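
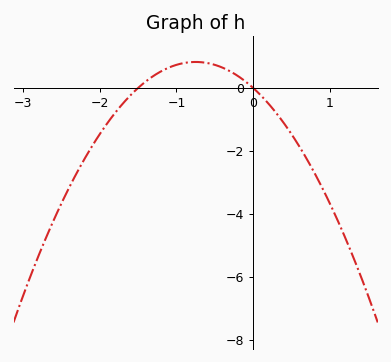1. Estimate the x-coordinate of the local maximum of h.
-0.8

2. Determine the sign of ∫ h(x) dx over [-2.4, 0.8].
negative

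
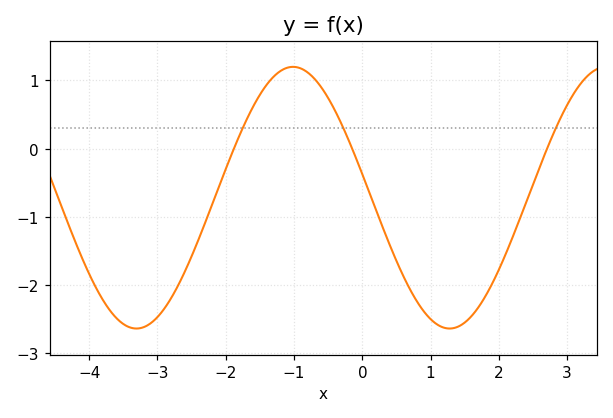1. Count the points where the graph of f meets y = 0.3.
3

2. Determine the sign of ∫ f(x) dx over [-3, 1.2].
negative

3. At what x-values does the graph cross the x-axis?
-1.88, -0.149, 2.71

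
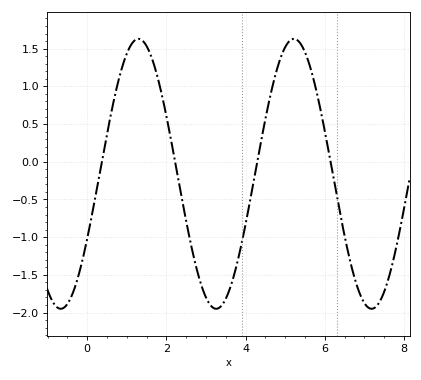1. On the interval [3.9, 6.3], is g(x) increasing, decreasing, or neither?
neither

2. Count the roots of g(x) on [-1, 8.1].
4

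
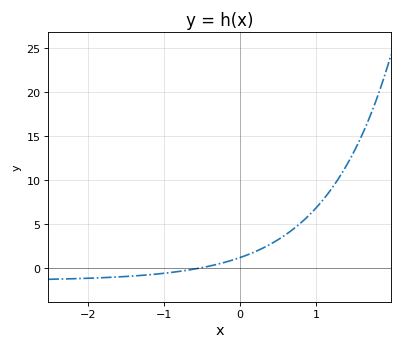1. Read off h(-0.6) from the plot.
-0.091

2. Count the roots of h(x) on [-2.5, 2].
1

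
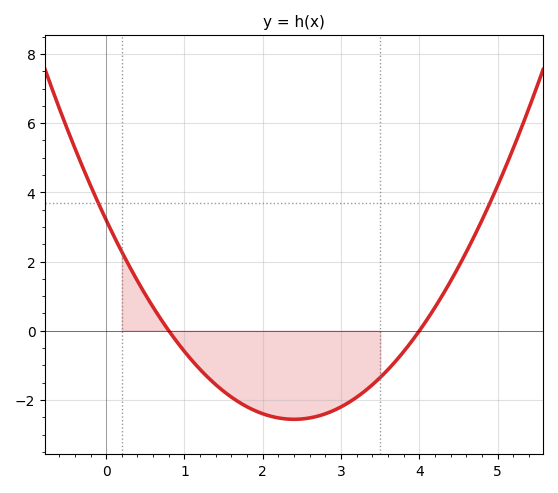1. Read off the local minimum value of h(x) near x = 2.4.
-2.6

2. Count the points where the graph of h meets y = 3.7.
2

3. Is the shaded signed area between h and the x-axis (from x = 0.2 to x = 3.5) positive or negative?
negative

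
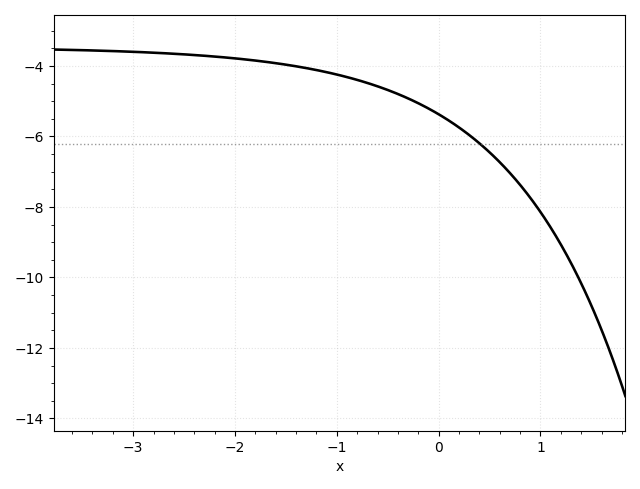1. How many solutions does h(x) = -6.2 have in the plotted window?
1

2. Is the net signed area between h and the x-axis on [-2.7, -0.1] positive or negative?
negative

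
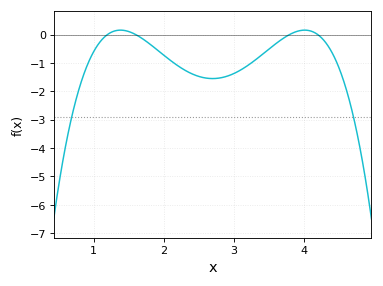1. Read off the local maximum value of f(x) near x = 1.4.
0.154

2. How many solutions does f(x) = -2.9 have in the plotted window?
2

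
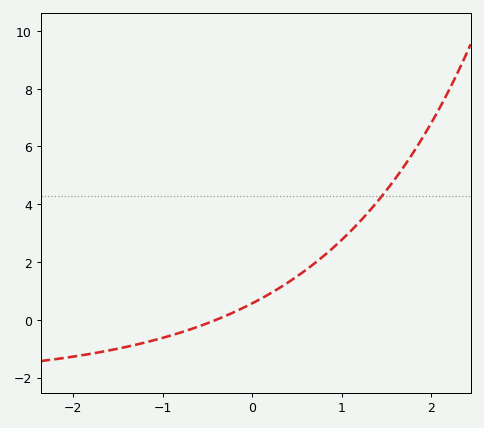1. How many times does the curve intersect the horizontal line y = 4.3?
1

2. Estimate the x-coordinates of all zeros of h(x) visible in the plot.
-0.402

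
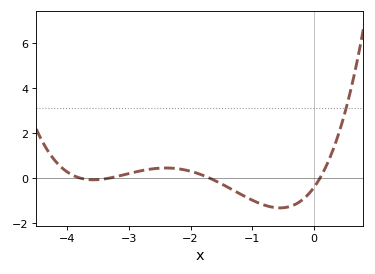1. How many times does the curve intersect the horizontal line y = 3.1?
1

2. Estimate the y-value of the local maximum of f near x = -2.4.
0.441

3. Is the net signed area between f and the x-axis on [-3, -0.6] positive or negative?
negative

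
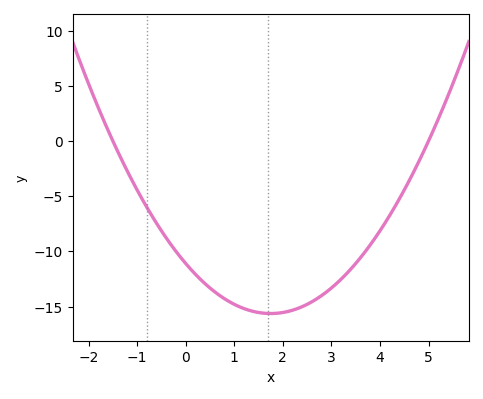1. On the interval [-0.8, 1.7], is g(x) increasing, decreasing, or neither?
decreasing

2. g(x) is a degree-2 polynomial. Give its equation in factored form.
y = 1.48(x + 1.5)(x - 5)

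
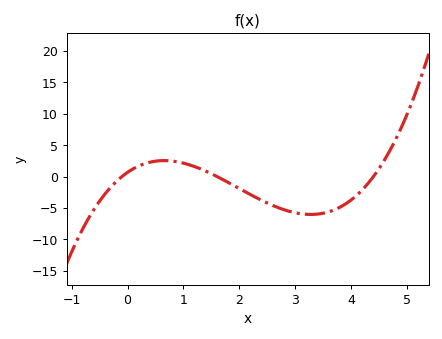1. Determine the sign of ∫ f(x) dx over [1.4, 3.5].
negative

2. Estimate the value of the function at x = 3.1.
-5.93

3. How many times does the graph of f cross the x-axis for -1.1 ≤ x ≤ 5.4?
3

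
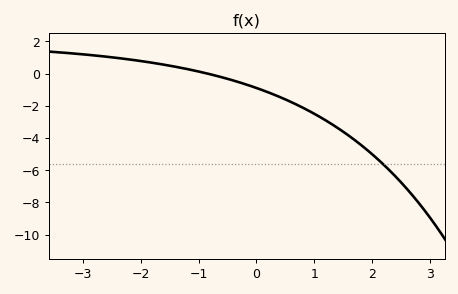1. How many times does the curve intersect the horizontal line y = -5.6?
1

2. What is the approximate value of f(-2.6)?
1.05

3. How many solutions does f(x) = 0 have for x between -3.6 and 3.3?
1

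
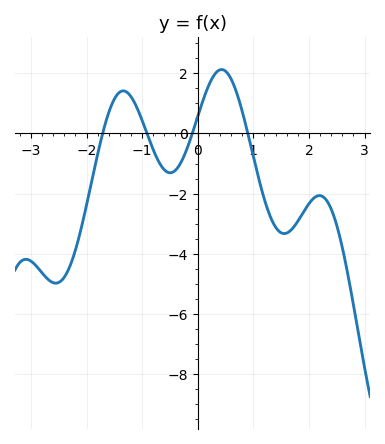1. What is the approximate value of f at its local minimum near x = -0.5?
-1.4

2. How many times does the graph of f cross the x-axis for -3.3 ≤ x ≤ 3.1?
4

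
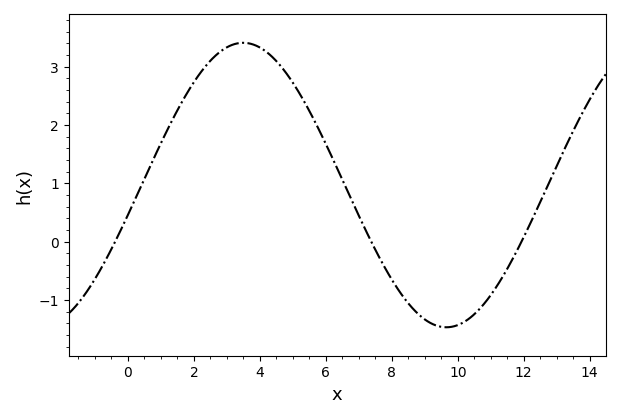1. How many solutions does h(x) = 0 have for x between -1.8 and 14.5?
3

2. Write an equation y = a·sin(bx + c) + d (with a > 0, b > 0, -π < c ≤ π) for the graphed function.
y = 2.44sin(0.51x - 0.21) + 0.97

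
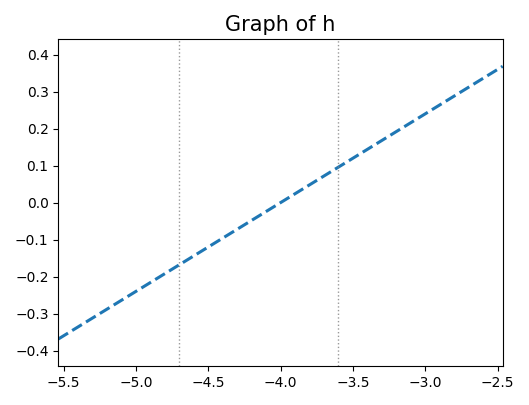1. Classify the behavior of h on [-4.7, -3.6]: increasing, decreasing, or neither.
increasing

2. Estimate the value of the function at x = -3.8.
0.05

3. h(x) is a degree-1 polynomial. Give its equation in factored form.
y = 0.24(x + 4)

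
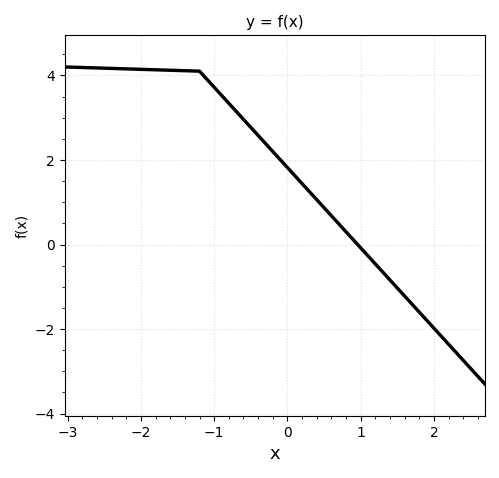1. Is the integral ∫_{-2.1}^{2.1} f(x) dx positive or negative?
positive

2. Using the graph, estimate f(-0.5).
2.77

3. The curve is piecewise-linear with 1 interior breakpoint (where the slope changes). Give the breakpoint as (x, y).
(-1.2, 4.1)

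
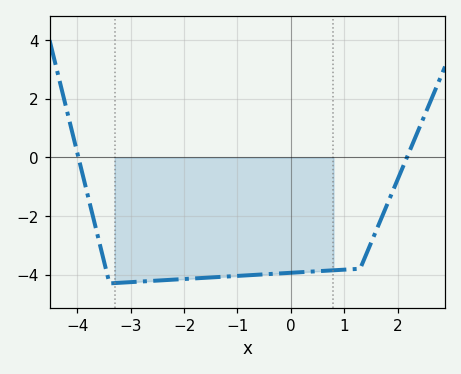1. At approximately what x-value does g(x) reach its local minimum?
-3.4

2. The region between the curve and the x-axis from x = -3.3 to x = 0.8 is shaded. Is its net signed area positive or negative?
negative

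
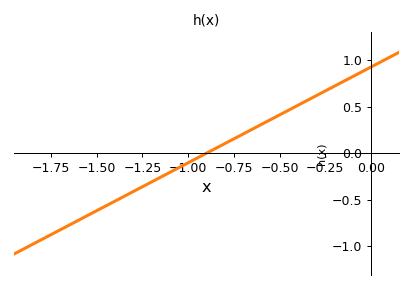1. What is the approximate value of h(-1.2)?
-0.3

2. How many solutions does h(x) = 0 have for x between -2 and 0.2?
1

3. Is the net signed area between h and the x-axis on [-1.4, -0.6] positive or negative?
negative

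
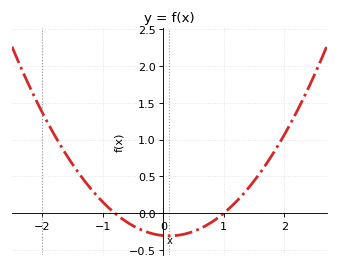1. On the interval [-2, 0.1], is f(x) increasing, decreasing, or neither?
decreasing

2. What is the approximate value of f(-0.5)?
-0.15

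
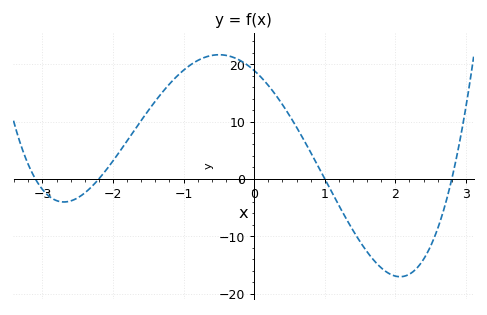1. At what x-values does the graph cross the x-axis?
-3.1, -2.2, 1, 2.8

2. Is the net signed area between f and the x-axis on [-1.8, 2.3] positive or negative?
positive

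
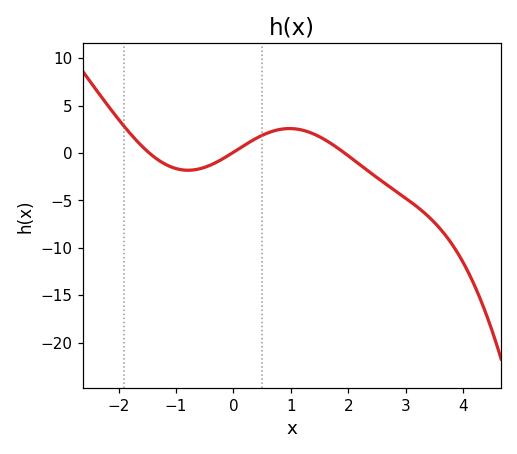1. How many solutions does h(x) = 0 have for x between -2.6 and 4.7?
3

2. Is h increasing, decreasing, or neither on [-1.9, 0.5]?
neither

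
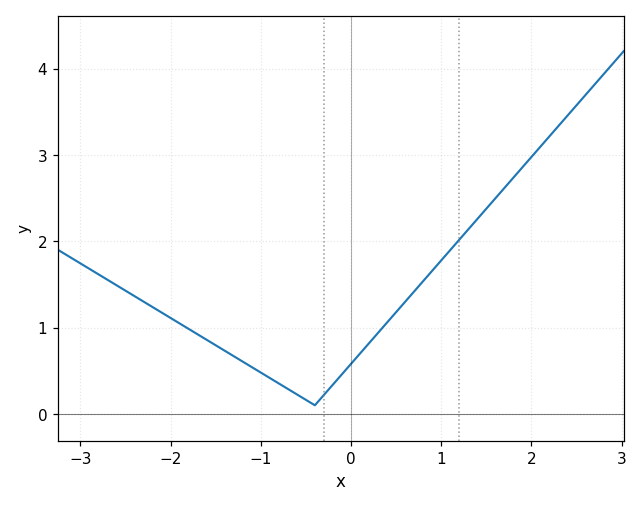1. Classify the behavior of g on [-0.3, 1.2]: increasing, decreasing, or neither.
increasing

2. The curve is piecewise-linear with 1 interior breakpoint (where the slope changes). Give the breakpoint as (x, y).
(-0.4, 0.1)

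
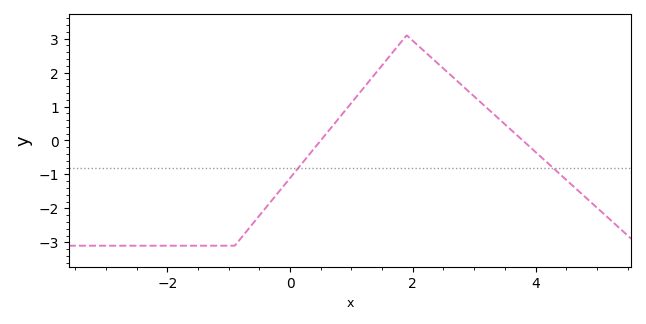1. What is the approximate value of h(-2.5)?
-3.1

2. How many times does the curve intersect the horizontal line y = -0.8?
2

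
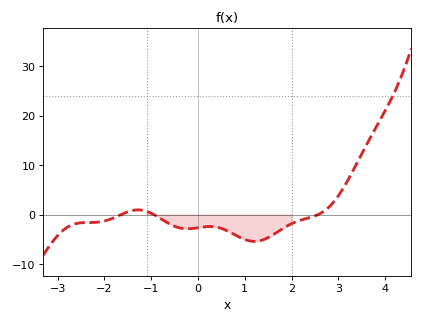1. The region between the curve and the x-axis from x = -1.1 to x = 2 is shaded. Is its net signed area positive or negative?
negative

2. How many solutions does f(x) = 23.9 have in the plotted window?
1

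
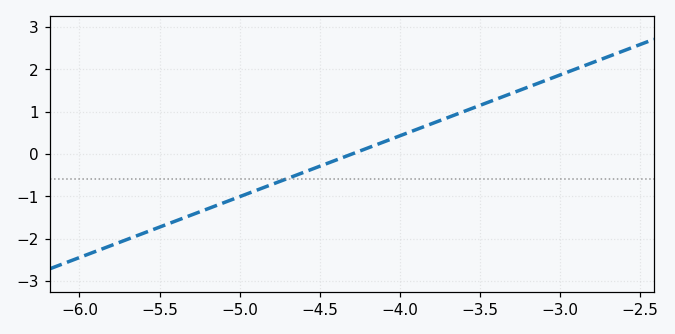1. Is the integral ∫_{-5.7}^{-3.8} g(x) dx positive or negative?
negative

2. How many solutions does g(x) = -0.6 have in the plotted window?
1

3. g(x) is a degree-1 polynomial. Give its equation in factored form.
y = 1.44(x + 4.3)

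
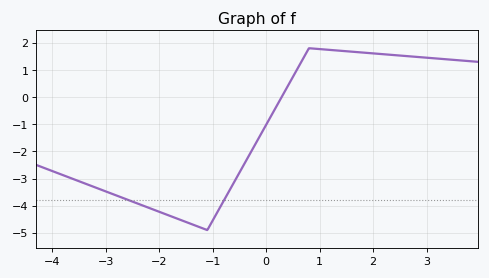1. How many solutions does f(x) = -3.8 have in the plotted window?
2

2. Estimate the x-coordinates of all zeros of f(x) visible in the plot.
0.2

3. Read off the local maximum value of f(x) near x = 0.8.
1.8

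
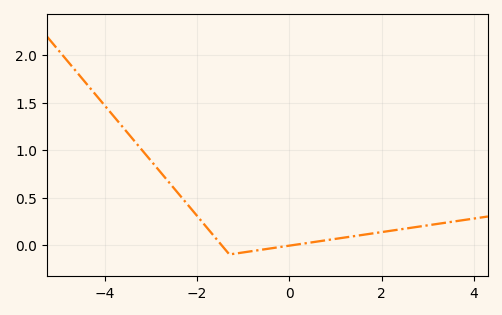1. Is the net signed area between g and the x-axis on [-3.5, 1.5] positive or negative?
positive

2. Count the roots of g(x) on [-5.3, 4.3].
2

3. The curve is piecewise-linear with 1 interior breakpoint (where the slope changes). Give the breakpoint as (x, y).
(-1.3, -0.1)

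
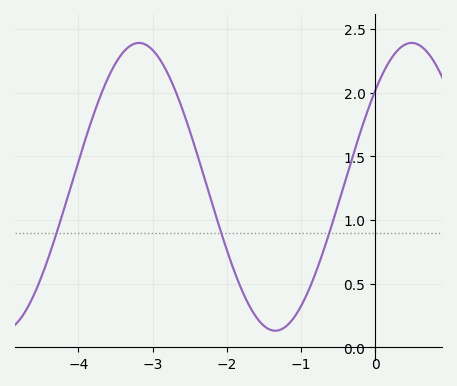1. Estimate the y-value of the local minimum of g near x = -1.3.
0.15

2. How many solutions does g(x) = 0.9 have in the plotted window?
3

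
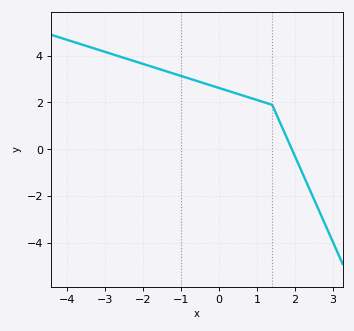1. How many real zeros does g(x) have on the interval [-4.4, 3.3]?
1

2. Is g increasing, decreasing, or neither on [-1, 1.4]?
decreasing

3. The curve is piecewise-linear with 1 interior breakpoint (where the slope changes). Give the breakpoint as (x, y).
(1.4, 1.9)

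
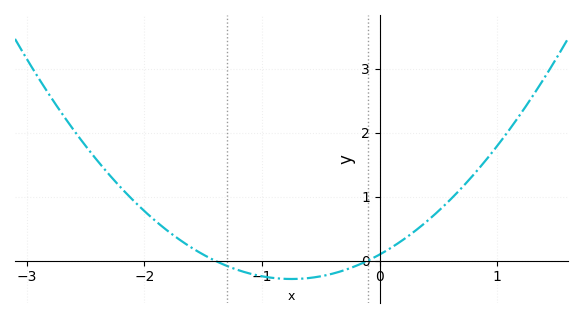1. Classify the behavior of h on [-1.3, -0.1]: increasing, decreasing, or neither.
neither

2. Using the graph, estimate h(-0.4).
-0.204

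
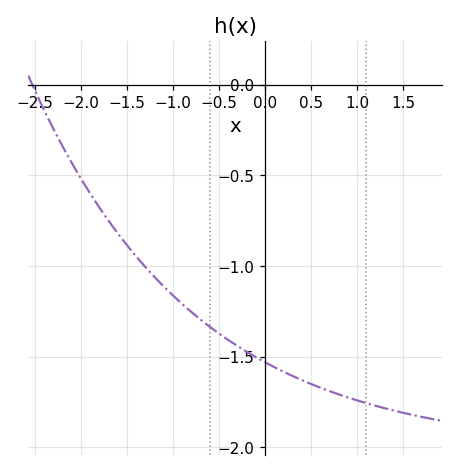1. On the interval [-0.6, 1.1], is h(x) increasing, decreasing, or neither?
decreasing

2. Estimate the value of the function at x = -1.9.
-0.6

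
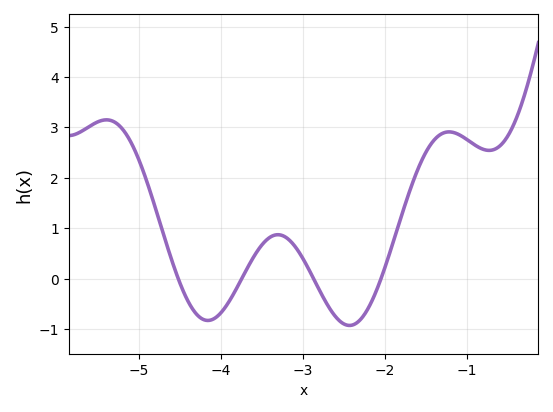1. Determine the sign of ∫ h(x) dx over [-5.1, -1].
positive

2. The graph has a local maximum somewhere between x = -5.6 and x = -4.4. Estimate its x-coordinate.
-5.4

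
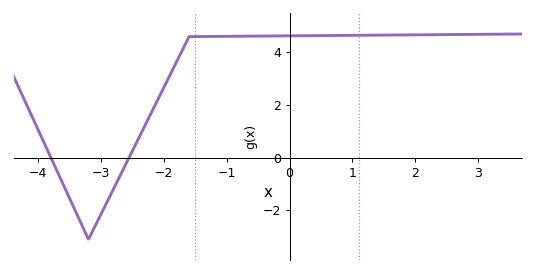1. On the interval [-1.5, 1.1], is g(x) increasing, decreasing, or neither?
increasing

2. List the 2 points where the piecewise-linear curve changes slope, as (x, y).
(-3.2, -3.1); (-1.6, 4.6)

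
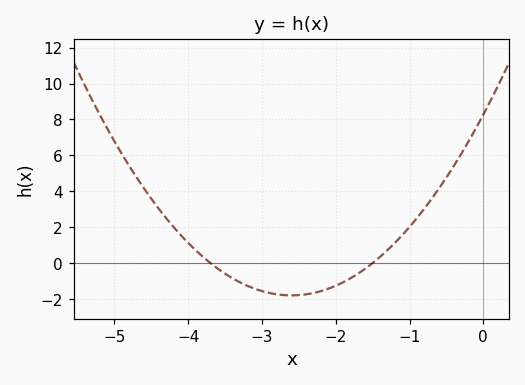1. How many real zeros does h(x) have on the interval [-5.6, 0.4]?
2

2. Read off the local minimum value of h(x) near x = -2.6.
-1.8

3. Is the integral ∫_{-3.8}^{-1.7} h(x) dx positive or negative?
negative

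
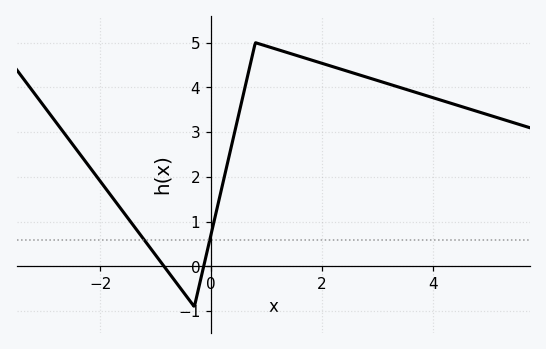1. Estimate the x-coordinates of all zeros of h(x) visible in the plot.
-0.845, -0.132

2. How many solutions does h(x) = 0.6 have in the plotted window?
2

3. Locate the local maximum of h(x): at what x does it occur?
0.802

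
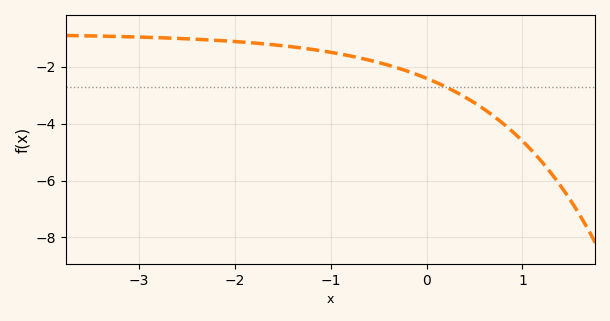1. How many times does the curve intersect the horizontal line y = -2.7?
1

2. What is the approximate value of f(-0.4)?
-1.95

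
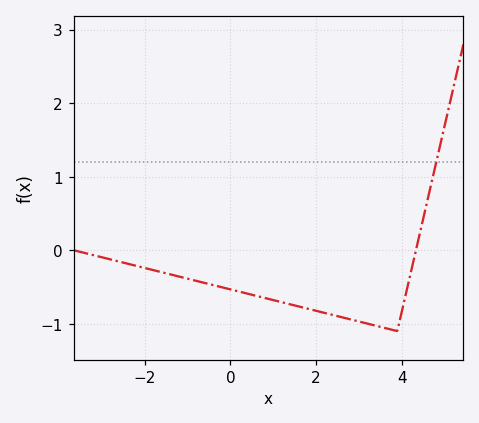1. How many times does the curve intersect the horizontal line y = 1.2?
1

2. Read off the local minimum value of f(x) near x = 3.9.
-1.1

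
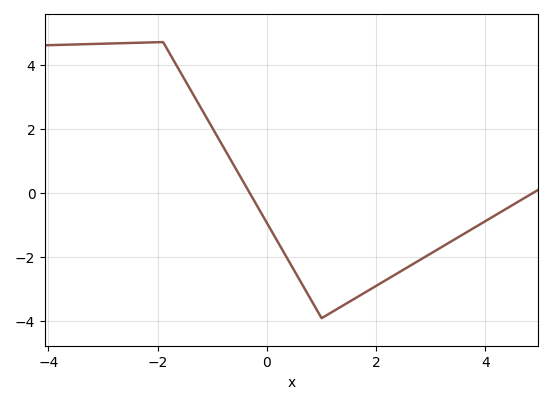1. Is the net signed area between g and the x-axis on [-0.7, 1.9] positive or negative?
negative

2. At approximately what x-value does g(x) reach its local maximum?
-2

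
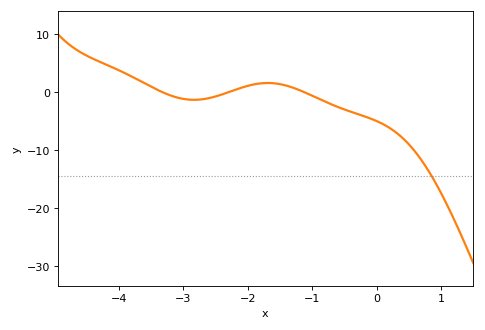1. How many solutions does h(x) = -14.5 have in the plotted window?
1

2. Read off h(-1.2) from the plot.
0.344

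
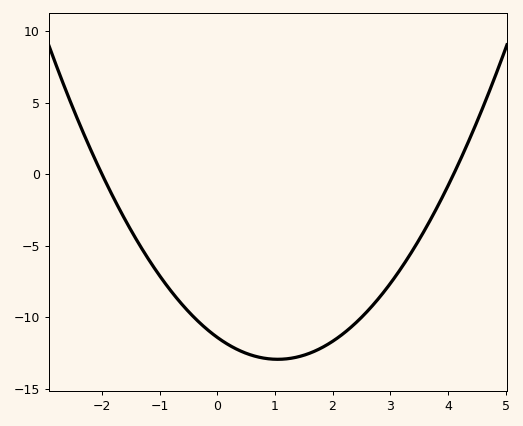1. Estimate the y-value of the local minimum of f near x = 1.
-12.9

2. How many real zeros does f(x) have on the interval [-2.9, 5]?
2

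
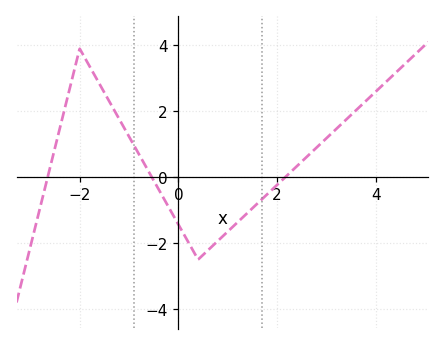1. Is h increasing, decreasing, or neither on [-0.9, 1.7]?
neither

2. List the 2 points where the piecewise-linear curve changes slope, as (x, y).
(-2, 3.9); (0.4, -2.5)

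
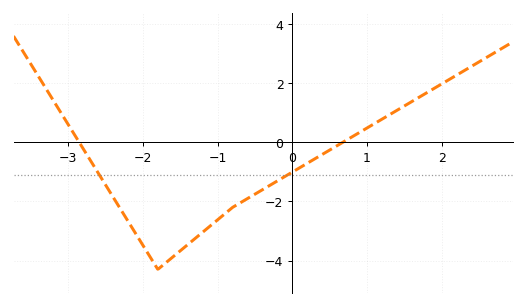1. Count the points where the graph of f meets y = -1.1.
2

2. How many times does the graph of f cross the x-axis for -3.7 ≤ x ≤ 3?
2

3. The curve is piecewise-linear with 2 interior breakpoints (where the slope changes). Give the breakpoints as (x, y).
(-1.8, -4.3); (-0.8, -2.2)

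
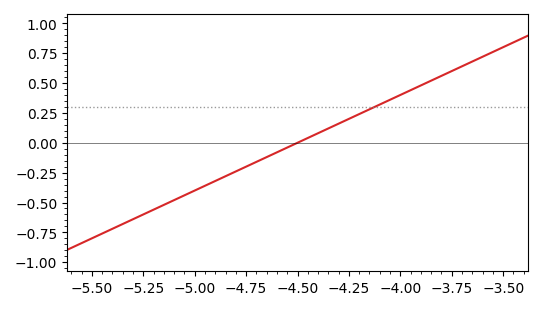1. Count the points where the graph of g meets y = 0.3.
1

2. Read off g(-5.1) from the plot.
-0.5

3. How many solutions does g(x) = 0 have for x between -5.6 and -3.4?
1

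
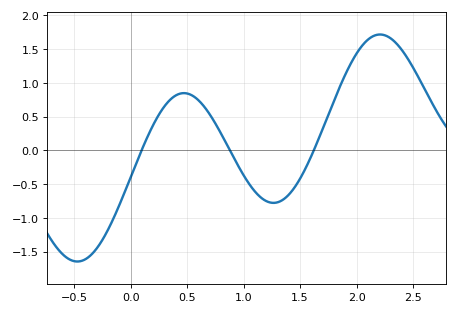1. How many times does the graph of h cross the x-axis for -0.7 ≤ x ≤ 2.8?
3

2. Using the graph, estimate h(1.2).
-0.75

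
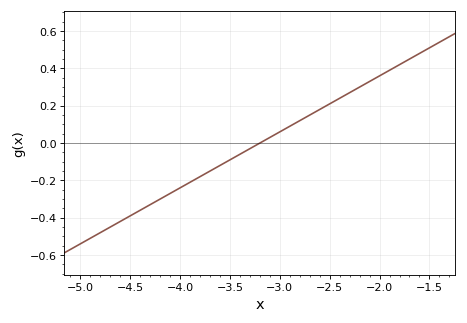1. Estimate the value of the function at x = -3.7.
-0.16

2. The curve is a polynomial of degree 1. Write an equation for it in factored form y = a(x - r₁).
y = 0.3(x + 3.2)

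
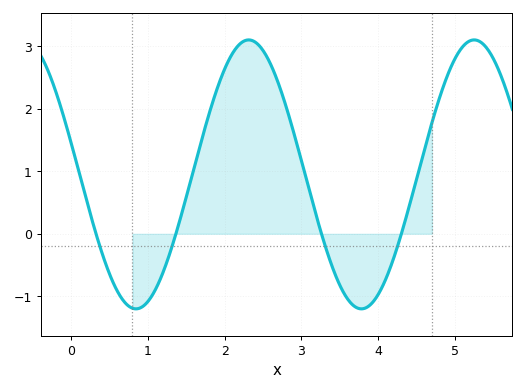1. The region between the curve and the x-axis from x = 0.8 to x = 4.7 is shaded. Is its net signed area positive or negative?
positive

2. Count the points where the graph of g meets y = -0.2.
4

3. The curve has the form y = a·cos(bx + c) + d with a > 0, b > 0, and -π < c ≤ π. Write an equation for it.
y = 2.15cos(2.1x + 1.3) + 0.95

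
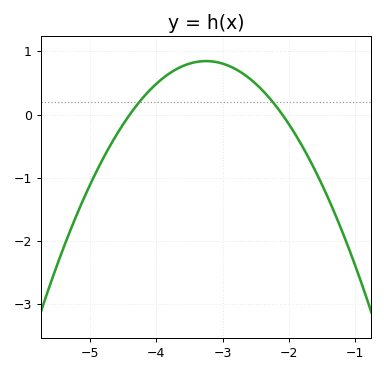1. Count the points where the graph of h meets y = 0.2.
2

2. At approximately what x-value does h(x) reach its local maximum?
-3.2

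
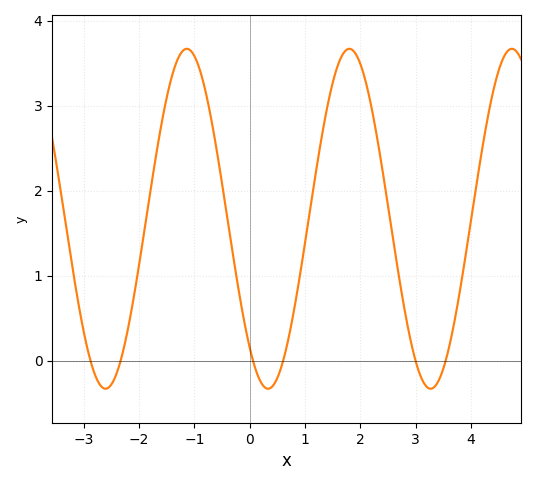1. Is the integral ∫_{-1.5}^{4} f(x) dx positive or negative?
positive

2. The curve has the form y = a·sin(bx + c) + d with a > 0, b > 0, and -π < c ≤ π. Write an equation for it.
y = 2sin(2.1x - 2.3) + 1.67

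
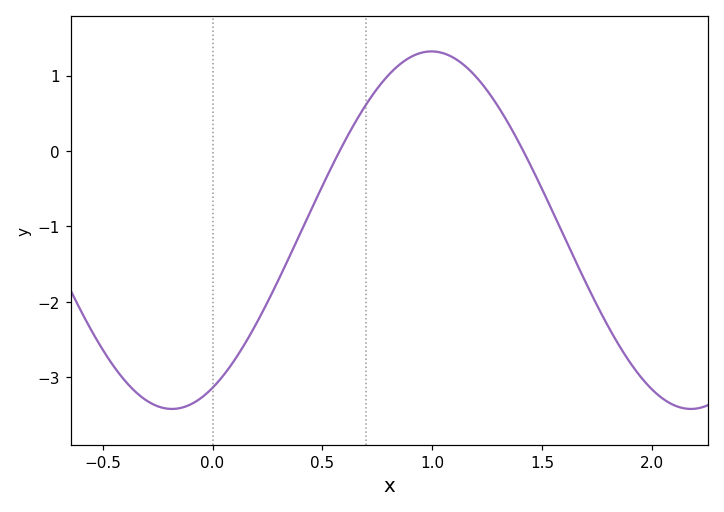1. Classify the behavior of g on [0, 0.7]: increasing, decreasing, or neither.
increasing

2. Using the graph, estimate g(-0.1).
-3.4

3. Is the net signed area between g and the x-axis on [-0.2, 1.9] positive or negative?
negative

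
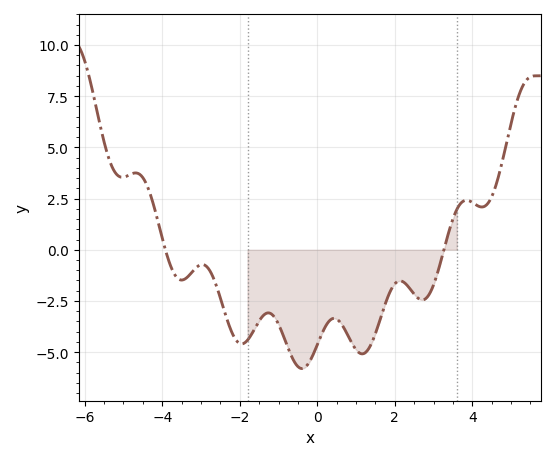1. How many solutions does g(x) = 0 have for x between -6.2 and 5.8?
2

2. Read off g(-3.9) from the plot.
-0.2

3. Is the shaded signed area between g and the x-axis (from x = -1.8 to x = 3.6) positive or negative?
negative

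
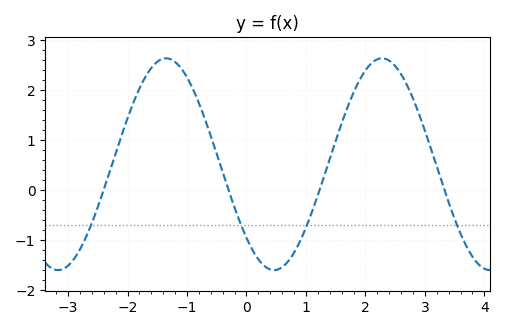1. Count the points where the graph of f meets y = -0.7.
4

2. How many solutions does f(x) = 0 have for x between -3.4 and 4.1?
4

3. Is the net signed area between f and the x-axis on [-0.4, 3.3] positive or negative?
positive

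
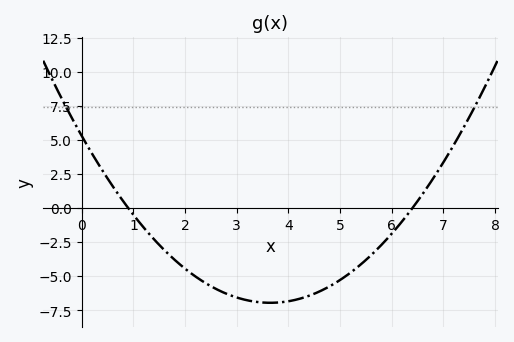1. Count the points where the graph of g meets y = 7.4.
2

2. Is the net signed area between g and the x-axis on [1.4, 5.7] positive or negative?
negative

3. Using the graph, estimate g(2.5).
-5.74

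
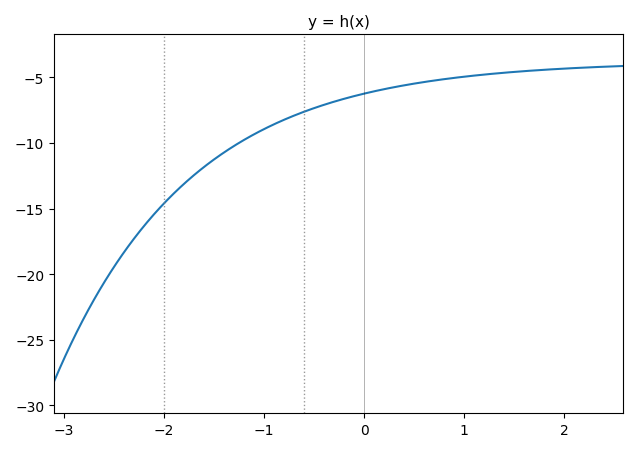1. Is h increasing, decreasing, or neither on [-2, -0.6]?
increasing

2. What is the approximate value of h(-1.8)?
-13.1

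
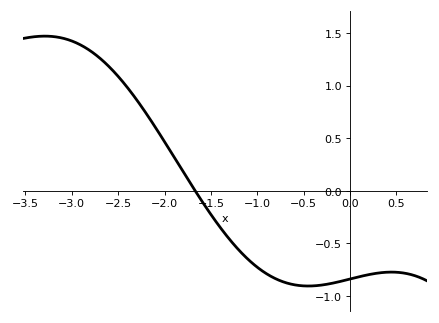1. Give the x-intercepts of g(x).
-1.67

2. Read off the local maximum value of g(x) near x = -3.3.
1.47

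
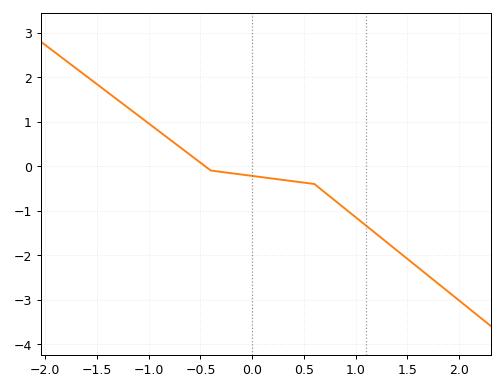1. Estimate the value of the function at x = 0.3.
-0.31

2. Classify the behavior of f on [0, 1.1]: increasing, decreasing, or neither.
decreasing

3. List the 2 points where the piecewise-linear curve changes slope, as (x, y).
(-0.4, -0.1); (0.6, -0.4)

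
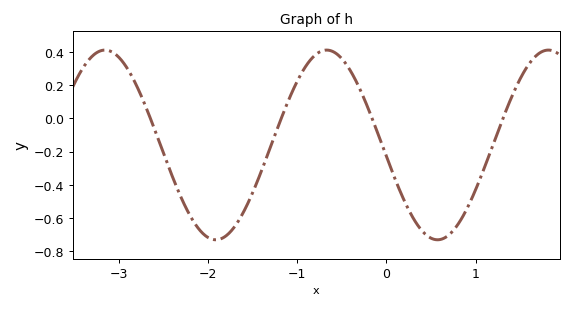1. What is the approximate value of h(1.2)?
-0.152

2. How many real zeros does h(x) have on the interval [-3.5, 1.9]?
4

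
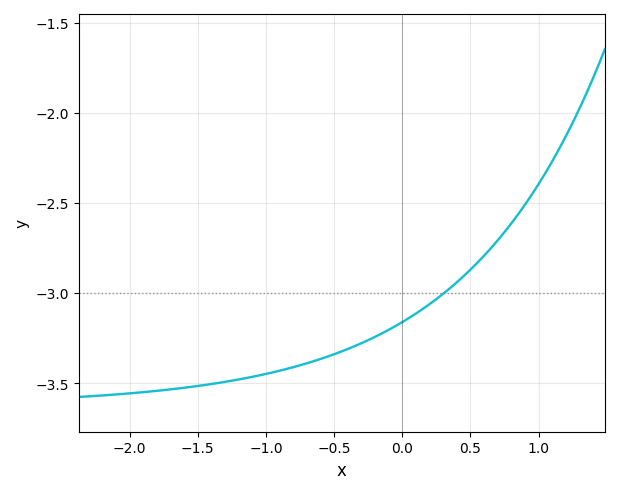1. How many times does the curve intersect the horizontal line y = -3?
1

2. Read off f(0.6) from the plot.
-2.79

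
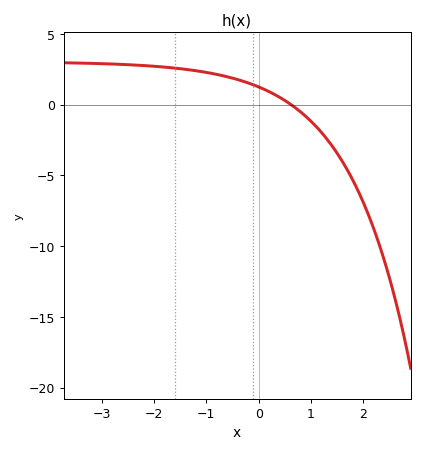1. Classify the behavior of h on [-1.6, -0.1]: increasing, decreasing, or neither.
decreasing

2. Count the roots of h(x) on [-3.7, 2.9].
1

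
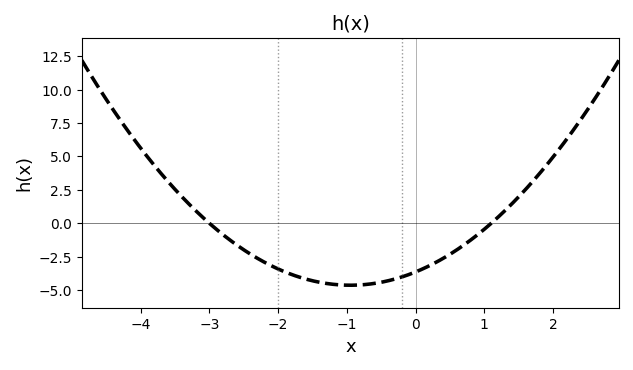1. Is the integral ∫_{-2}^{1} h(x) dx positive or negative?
negative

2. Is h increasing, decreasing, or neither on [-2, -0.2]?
neither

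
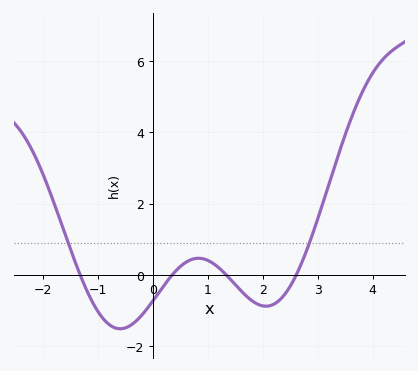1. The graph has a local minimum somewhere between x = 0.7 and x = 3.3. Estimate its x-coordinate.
2.06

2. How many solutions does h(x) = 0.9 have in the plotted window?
2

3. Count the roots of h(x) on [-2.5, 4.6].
4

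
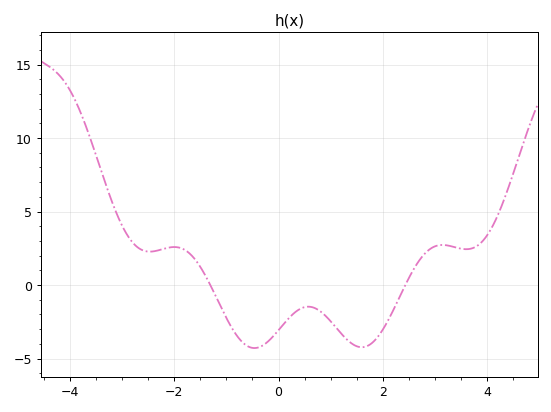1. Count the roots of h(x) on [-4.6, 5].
2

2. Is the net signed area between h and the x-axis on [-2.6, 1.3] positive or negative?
negative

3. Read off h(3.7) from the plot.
2.48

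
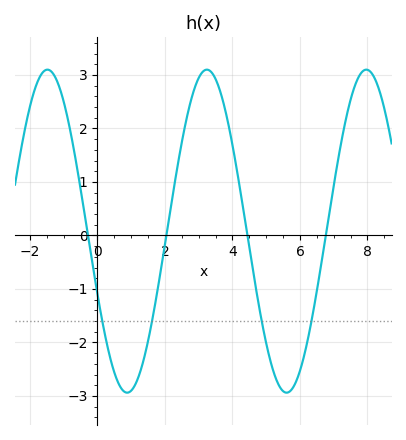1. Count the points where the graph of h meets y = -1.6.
4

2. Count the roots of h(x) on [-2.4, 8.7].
4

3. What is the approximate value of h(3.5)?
2.9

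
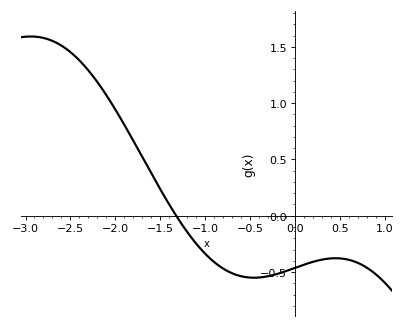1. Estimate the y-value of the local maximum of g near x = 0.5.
-0.377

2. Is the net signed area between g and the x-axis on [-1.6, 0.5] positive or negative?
negative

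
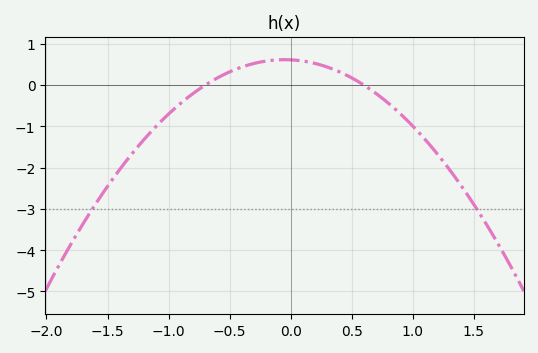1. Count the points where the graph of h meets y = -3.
2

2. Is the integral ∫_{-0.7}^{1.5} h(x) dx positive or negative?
negative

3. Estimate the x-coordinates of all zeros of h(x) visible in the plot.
-0.7, 0.6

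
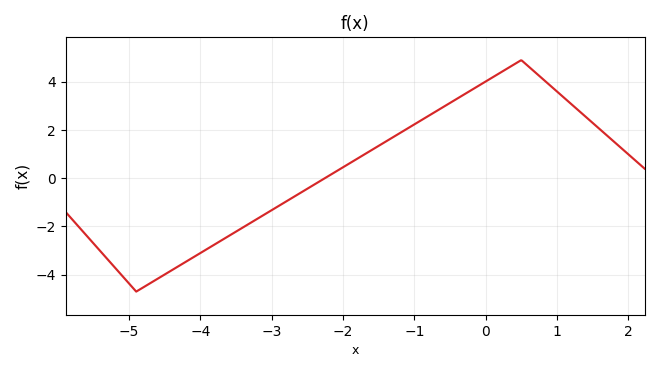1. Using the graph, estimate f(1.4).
2.56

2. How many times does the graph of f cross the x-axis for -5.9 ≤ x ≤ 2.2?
1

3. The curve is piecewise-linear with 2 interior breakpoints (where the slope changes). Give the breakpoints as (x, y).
(-4.9, -4.7); (0.5, 4.9)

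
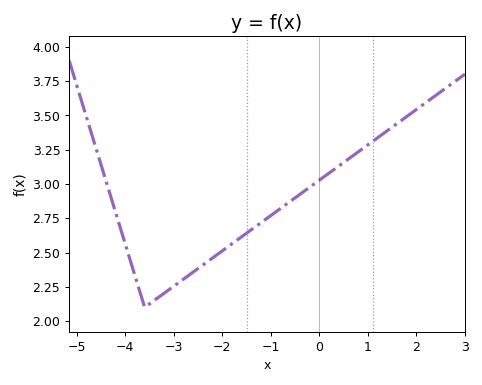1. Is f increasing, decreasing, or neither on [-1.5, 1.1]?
increasing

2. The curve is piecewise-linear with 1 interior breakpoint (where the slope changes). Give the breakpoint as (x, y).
(-3.6, 2.1)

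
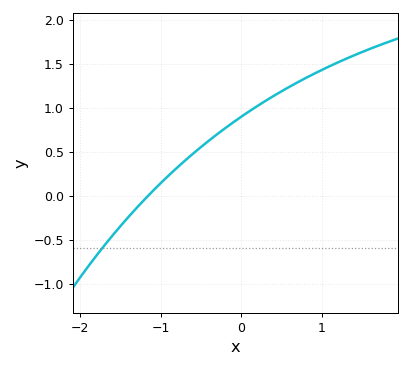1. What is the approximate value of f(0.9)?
1.39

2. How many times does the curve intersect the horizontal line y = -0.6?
1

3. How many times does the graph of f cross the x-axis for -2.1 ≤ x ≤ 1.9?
1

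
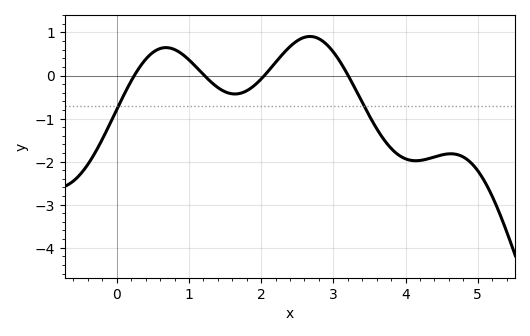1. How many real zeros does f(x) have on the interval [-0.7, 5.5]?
4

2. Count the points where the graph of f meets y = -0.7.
2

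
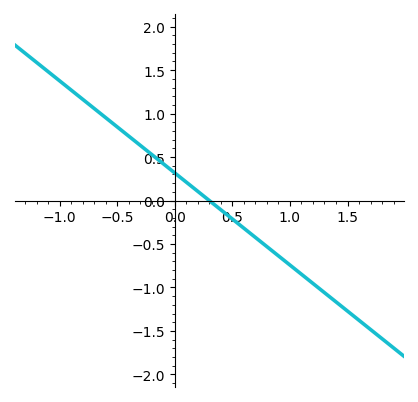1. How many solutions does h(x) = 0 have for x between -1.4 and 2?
1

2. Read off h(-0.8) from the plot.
1.15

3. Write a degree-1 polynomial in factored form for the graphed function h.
y = -1.06(x - 0.3)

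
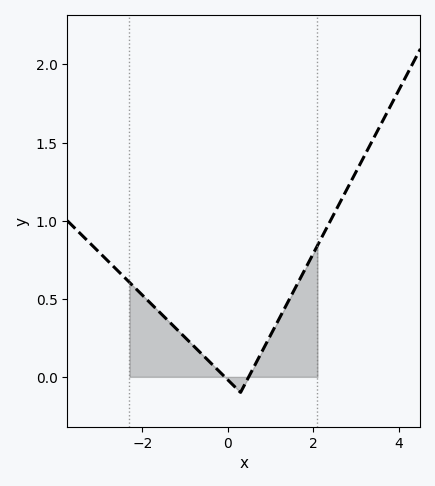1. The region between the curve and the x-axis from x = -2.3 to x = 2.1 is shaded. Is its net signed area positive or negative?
positive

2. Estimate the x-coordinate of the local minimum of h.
0.2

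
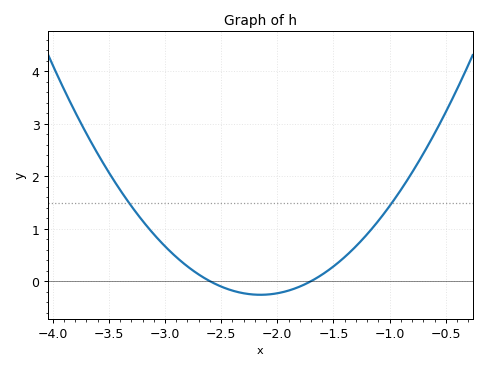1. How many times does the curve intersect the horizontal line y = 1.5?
2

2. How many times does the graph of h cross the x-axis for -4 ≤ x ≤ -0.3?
2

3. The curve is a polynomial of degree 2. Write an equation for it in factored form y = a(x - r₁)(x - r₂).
y = 1.28(x + 2.6)(x + 1.7)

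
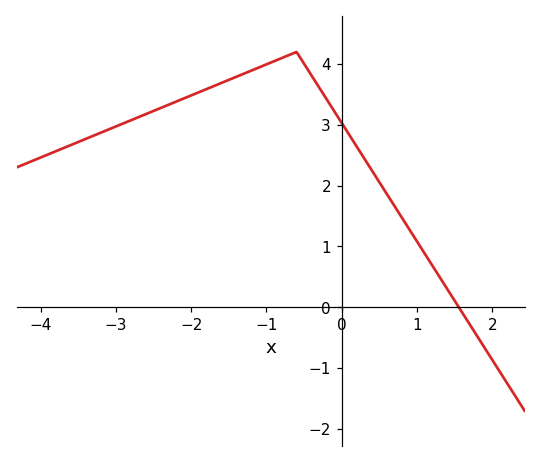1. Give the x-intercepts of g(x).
1.56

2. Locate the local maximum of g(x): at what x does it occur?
-0.602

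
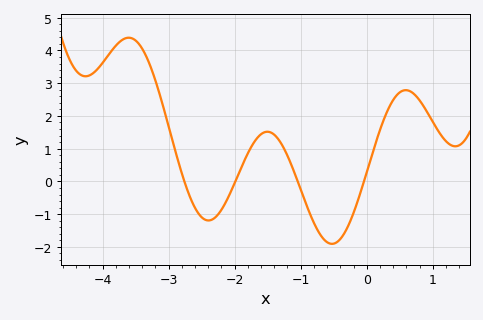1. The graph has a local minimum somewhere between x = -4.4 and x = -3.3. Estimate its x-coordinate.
-4.26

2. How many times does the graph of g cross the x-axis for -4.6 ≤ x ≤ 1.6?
4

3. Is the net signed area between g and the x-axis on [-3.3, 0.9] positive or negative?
positive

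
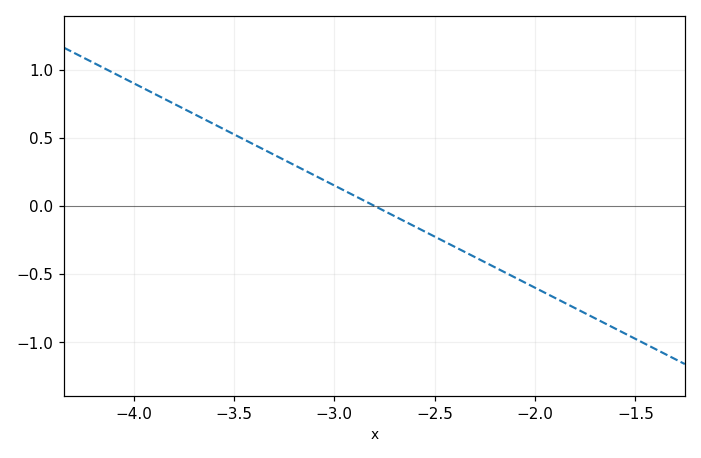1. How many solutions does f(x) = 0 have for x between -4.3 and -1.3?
1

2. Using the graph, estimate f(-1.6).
-0.9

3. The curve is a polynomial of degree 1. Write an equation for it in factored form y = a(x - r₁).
y = -0.75(x + 2.8)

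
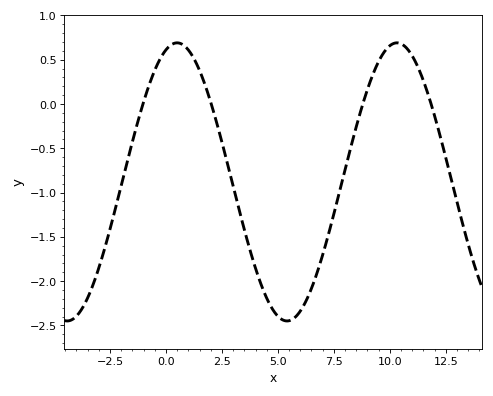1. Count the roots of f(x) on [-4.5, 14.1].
4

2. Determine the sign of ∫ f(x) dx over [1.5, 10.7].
negative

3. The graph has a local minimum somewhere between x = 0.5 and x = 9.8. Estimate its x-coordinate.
5.5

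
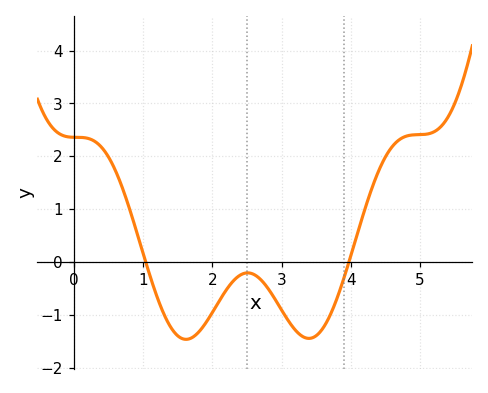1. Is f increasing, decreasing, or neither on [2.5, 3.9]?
neither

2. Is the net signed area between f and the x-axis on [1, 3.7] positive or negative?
negative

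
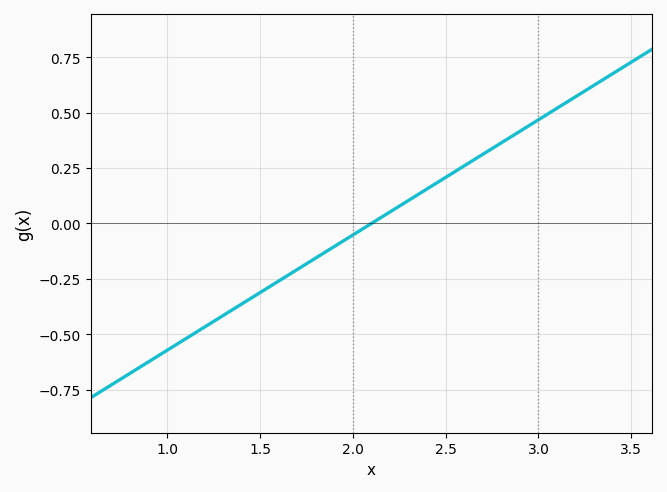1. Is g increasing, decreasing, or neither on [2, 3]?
increasing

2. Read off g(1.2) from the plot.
-0.468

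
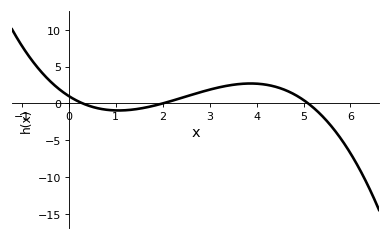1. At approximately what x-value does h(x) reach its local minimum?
1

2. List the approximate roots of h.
0.4, 2, 5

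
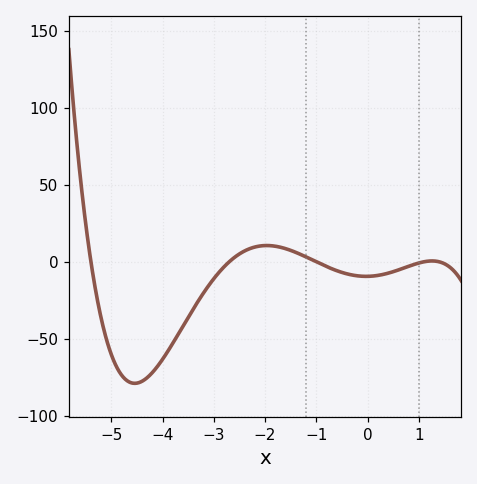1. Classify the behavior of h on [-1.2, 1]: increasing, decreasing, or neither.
neither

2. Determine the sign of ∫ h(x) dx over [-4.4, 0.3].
negative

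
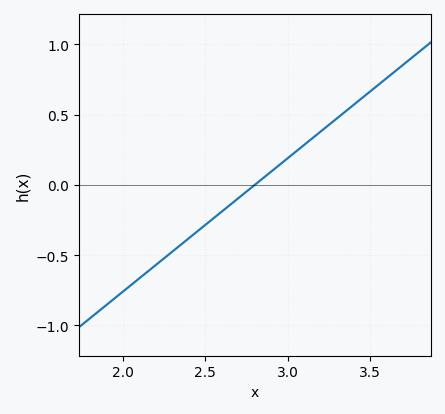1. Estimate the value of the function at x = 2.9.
0.1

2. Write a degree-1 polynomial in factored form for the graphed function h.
y = 0.95(x - 2.8)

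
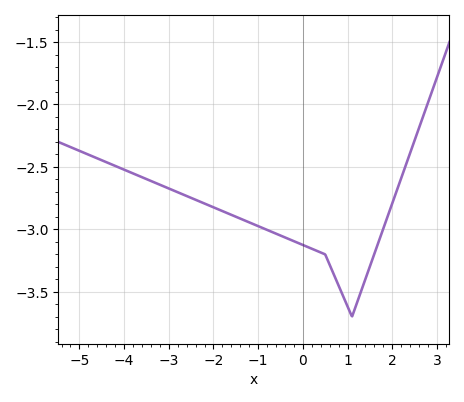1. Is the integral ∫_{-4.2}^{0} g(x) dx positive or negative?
negative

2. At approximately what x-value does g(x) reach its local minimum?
1.1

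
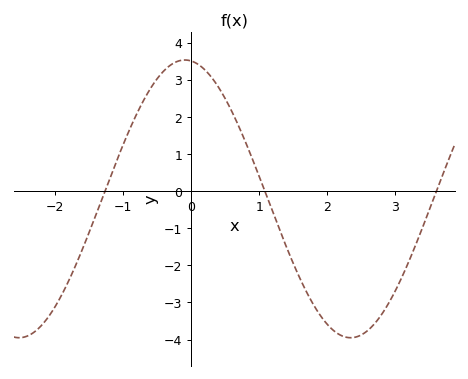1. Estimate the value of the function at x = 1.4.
-1.51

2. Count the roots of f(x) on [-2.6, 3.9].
3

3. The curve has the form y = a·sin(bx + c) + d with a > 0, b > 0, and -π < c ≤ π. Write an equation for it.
y = 3.74sin(1.29x + 1.69) - 0.21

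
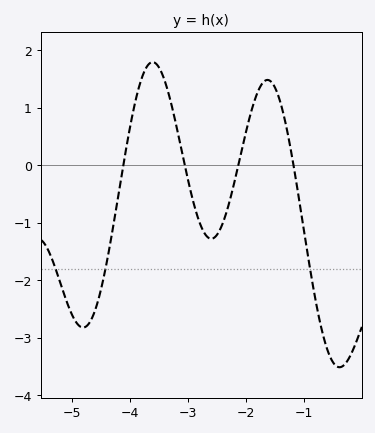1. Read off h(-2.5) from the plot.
-1.21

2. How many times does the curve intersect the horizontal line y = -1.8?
3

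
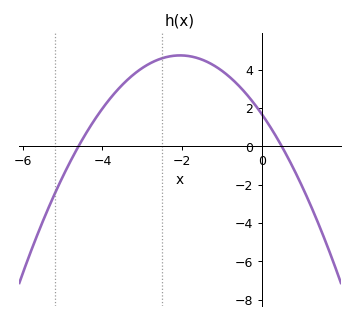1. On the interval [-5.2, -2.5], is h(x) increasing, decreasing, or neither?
increasing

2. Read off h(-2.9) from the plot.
4.2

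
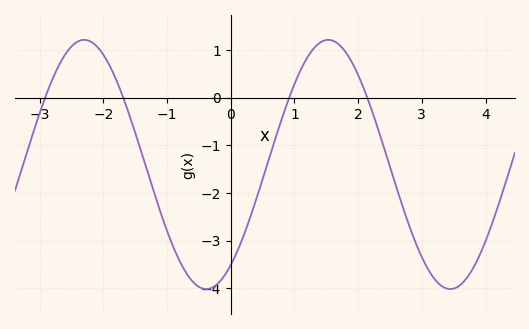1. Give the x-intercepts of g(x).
-2.91, -1.69, 0.917, 2.15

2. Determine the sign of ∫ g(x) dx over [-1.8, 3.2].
negative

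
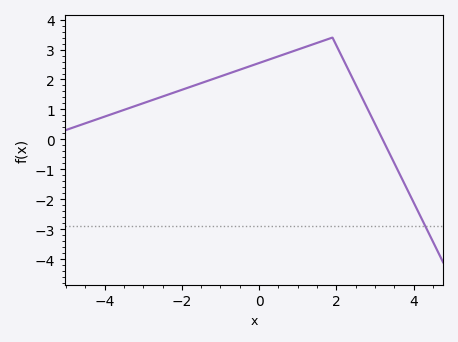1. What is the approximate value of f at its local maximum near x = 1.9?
3.4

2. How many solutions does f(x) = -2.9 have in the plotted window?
1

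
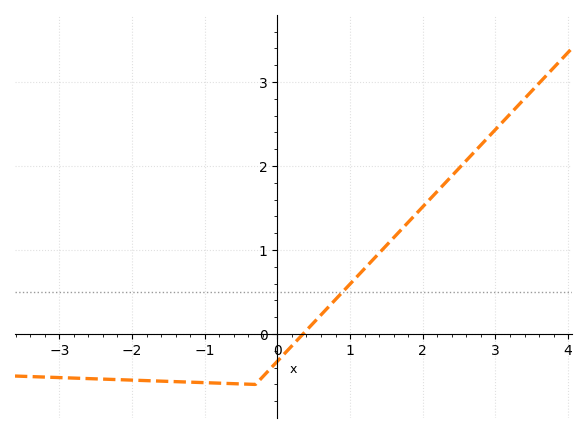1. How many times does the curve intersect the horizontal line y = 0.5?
1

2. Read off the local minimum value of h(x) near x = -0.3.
-0.6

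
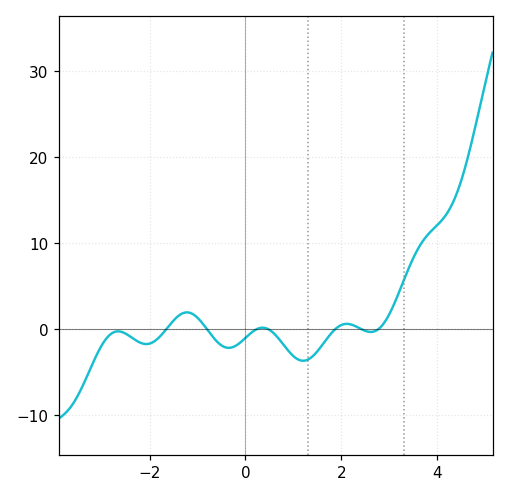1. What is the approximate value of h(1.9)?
0.143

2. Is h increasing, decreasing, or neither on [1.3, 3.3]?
neither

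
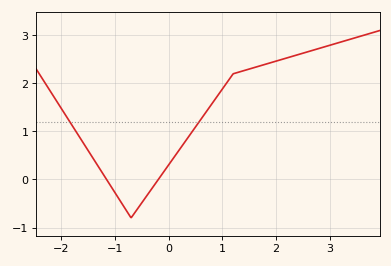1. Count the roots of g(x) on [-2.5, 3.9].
2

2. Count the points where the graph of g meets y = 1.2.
2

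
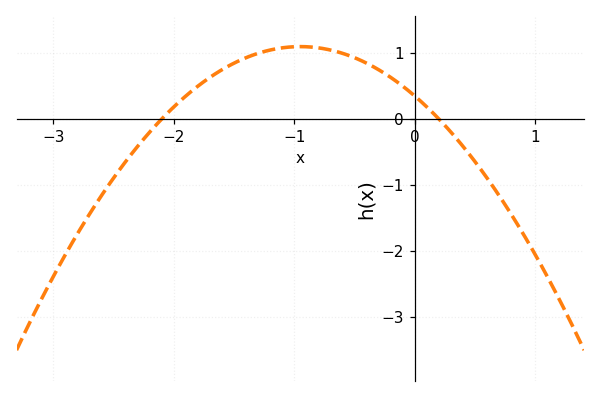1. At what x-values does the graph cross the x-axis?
-2.1, 0.2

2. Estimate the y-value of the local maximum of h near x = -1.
1.1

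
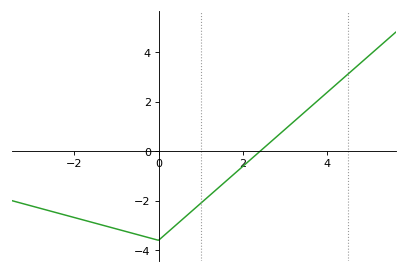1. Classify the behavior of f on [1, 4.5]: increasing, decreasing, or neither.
increasing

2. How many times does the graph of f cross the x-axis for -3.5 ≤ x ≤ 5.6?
1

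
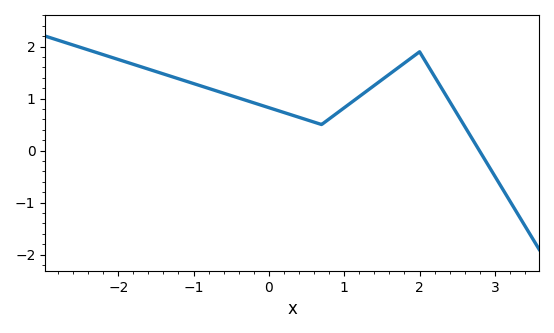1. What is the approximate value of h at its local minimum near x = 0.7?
0.5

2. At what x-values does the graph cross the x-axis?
2.79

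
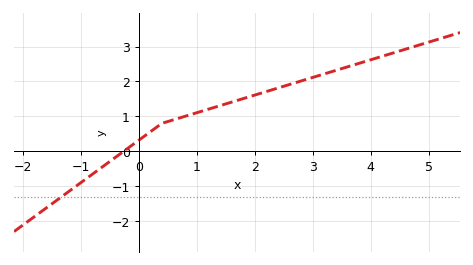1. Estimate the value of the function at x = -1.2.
-1.1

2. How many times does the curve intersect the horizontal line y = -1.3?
1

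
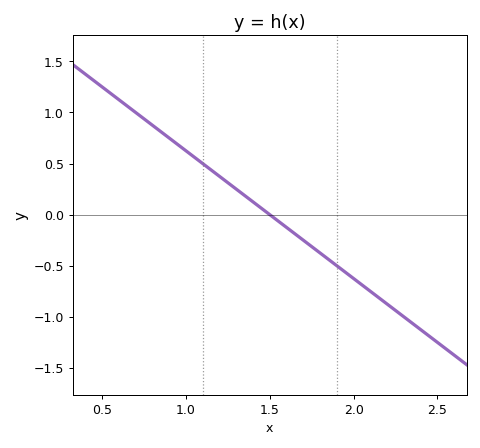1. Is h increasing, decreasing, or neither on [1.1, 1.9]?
decreasing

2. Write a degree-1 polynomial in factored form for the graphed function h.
y = -1.25(x - 1.5)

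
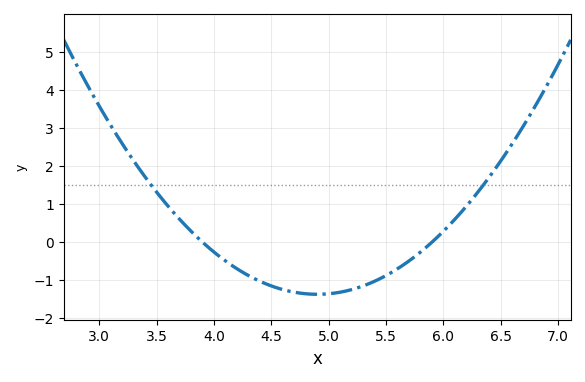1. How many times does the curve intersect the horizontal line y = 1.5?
2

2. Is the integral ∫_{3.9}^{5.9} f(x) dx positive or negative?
negative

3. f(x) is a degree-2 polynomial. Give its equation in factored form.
y = 1.37(x - 3.9)(x - 5.9)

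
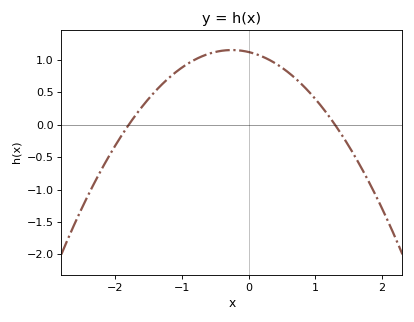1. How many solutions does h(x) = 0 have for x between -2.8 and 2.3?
2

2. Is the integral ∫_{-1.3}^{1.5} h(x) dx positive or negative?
positive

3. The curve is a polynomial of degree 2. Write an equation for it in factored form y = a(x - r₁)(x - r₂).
y = -0.48(x + 1.8)(x - 1.3)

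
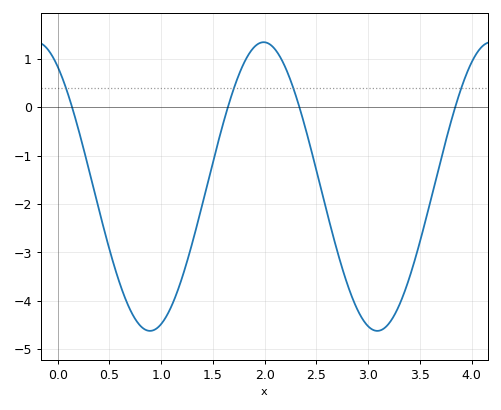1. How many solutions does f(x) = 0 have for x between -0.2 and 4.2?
4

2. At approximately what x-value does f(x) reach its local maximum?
2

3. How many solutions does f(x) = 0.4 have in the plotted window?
4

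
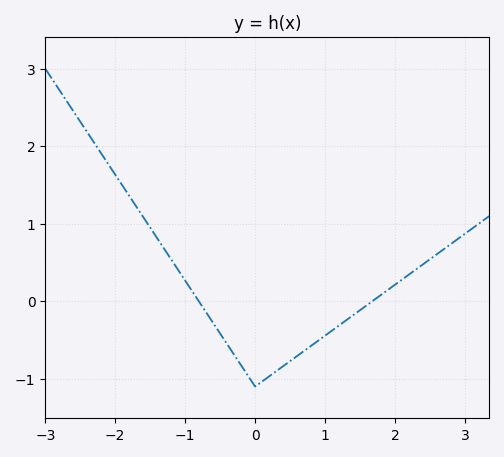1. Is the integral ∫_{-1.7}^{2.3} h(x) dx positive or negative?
negative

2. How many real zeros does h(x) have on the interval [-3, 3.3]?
2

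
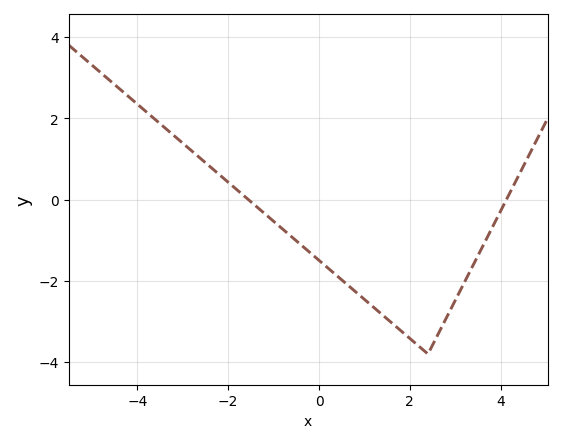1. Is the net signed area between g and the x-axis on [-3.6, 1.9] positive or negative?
negative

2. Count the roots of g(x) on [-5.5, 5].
2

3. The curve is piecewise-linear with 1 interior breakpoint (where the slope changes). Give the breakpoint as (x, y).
(2.4, -3.8)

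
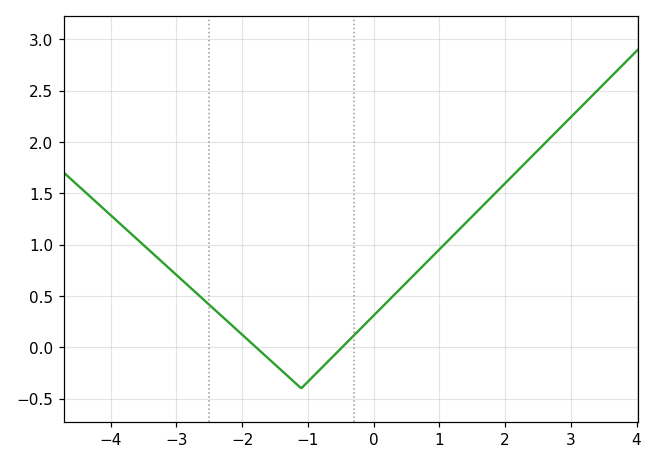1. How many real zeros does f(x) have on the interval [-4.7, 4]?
2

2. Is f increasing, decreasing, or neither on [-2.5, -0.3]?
neither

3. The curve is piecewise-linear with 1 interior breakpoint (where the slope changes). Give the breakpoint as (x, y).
(-1.1, -0.4)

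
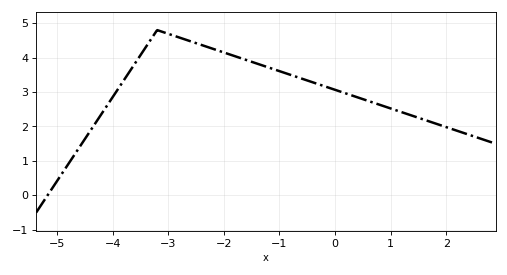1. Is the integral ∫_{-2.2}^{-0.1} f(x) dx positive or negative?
positive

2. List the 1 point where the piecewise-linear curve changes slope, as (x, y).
(-3.2, 4.8)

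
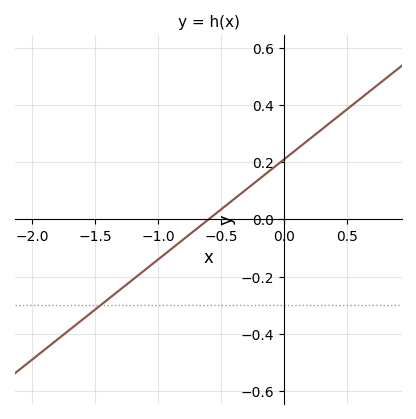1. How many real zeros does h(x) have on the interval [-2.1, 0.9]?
1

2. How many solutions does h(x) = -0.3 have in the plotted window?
1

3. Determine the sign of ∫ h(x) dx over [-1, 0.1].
positive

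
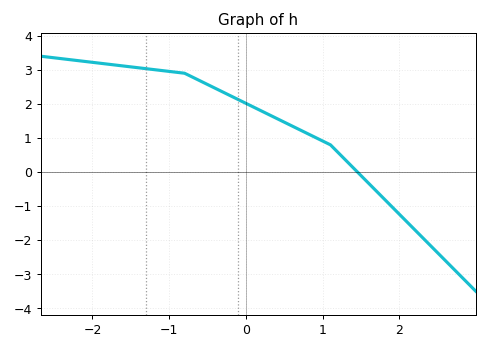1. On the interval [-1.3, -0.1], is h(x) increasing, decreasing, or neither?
decreasing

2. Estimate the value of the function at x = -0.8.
2.9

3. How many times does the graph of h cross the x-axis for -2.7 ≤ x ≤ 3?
1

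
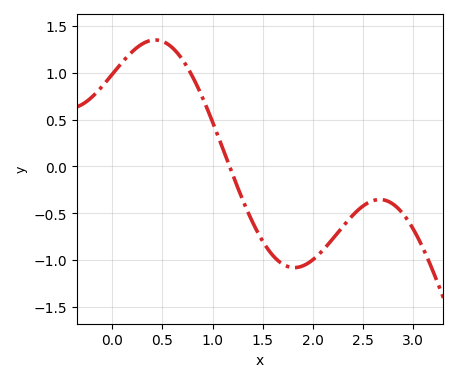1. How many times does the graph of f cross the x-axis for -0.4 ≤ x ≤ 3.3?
1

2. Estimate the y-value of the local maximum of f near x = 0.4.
1.35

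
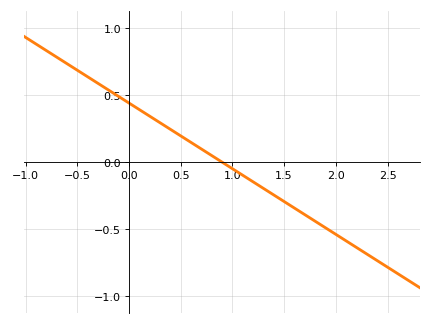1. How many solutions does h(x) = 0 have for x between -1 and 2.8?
1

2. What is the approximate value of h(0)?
0.441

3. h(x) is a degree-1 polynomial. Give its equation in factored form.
y = -0.49(x - 0.9)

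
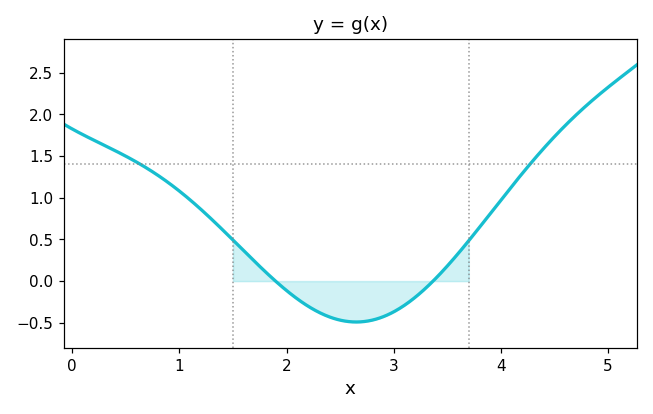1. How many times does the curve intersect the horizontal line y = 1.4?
2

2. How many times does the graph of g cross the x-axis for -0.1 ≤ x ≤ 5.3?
2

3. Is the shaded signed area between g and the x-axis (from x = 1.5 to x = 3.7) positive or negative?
negative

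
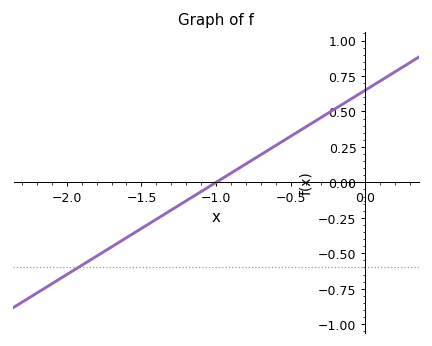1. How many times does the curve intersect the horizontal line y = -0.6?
1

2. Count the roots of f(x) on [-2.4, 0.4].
1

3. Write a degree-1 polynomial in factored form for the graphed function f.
y = 0.65(x + 1)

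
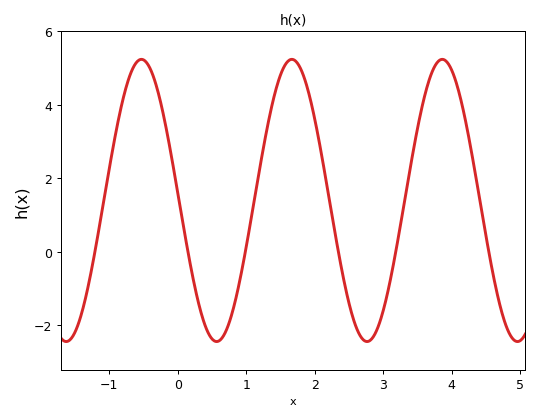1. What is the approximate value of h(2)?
3.6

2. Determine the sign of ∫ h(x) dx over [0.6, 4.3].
positive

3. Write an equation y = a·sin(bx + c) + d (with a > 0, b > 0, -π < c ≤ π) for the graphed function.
y = 3.84sin(2.9x + 3.1) + 1.4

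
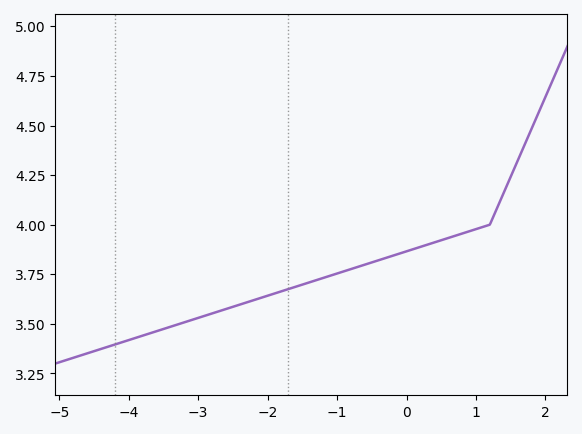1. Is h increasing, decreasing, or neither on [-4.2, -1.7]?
increasing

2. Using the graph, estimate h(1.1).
3.98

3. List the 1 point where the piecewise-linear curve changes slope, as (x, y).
(1.2, 4)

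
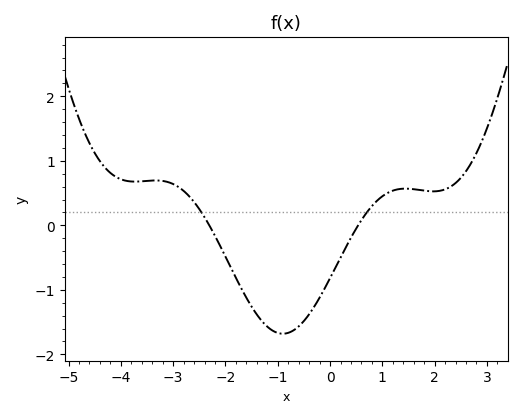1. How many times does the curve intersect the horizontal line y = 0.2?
2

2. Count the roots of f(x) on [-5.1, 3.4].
2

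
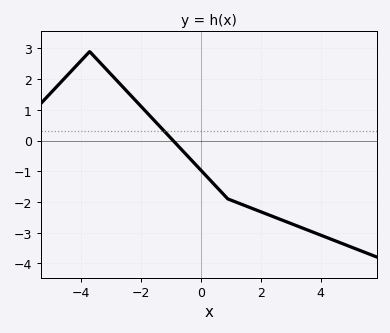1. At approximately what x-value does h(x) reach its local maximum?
-3.7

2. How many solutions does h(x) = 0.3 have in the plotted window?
1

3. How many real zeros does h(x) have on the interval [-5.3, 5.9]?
1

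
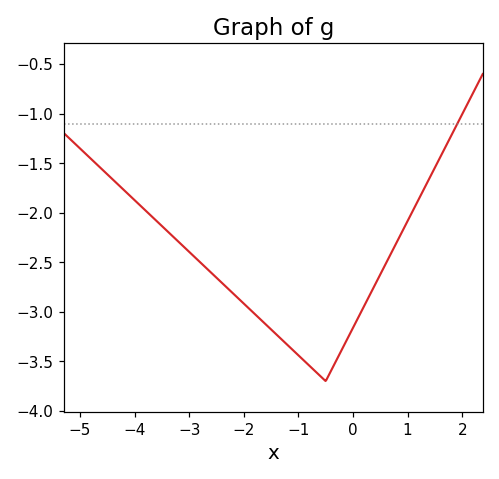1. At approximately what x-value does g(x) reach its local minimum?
-0.499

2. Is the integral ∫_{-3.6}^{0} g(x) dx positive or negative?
negative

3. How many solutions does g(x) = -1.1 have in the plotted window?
1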